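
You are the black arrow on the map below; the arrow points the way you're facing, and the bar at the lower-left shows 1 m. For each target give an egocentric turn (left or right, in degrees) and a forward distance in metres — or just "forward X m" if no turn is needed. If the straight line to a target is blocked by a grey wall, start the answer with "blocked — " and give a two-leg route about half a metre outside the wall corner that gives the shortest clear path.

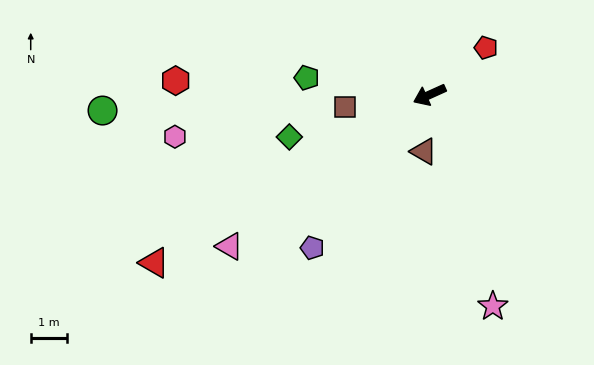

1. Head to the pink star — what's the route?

turn left 82°, forward 6.1 m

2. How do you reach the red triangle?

turn left 7°, forward 8.9 m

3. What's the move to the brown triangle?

turn left 60°, forward 1.6 m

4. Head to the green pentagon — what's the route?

turn right 32°, forward 3.4 m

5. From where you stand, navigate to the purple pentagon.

turn left 28°, forward 5.3 m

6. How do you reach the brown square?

turn right 16°, forward 2.4 m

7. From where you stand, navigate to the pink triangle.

turn left 13°, forward 6.9 m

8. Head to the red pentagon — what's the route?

turn right 164°, forward 2.0 m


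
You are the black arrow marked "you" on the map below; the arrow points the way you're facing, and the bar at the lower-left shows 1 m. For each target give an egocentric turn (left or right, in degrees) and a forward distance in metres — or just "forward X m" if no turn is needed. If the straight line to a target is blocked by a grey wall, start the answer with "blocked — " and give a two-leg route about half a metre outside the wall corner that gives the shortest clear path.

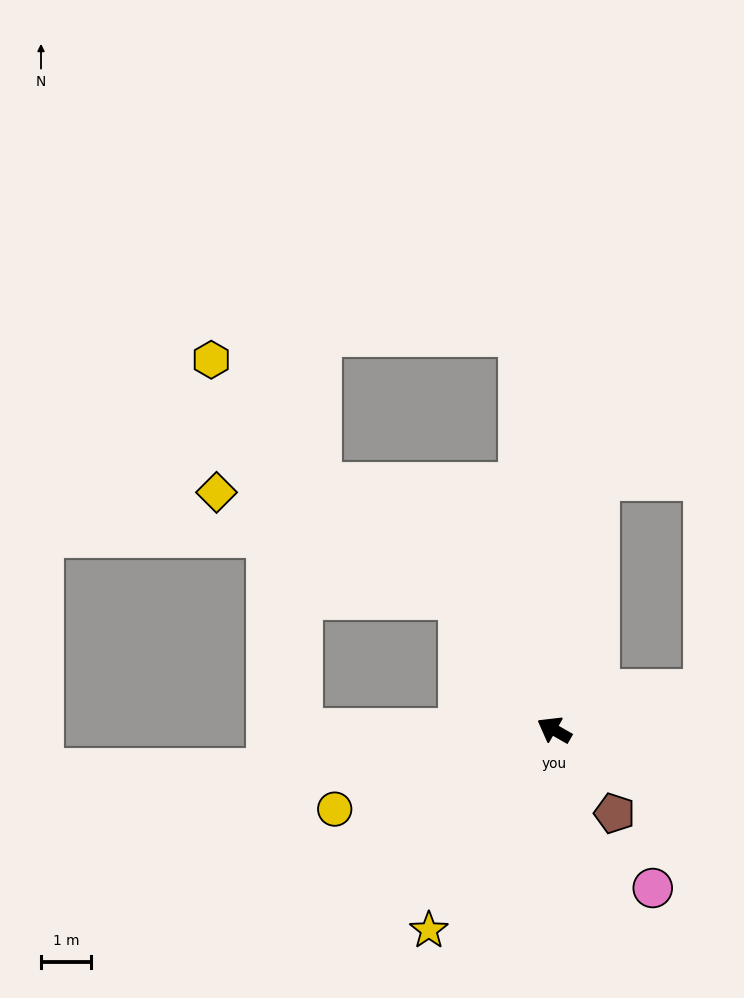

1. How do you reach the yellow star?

turn left 88°, forward 4.7 m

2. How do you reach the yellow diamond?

blocked — turn right 25°, forward 3.2 m, then turn left 31°, forward 5.3 m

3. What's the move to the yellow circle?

turn left 50°, forward 4.7 m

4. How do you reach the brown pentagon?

turn left 156°, forward 2.1 m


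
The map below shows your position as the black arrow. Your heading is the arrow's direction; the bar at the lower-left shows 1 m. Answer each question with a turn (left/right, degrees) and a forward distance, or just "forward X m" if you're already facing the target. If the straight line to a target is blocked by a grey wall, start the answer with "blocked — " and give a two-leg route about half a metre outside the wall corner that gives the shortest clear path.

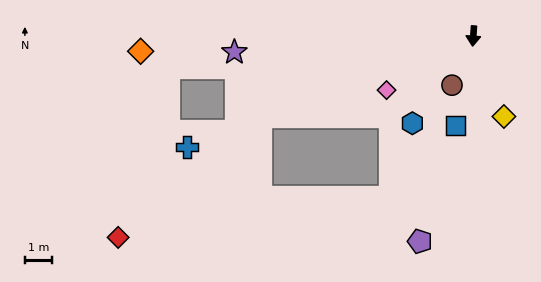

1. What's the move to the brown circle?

turn right 19°, forward 2.0 m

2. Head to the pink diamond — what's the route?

turn right 54°, forward 3.8 m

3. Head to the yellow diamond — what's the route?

turn left 25°, forward 3.2 m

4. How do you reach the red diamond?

blocked — turn right 65°, forward 8.5 m, then turn left 19°, forward 7.0 m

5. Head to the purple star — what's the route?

turn right 82°, forward 9.0 m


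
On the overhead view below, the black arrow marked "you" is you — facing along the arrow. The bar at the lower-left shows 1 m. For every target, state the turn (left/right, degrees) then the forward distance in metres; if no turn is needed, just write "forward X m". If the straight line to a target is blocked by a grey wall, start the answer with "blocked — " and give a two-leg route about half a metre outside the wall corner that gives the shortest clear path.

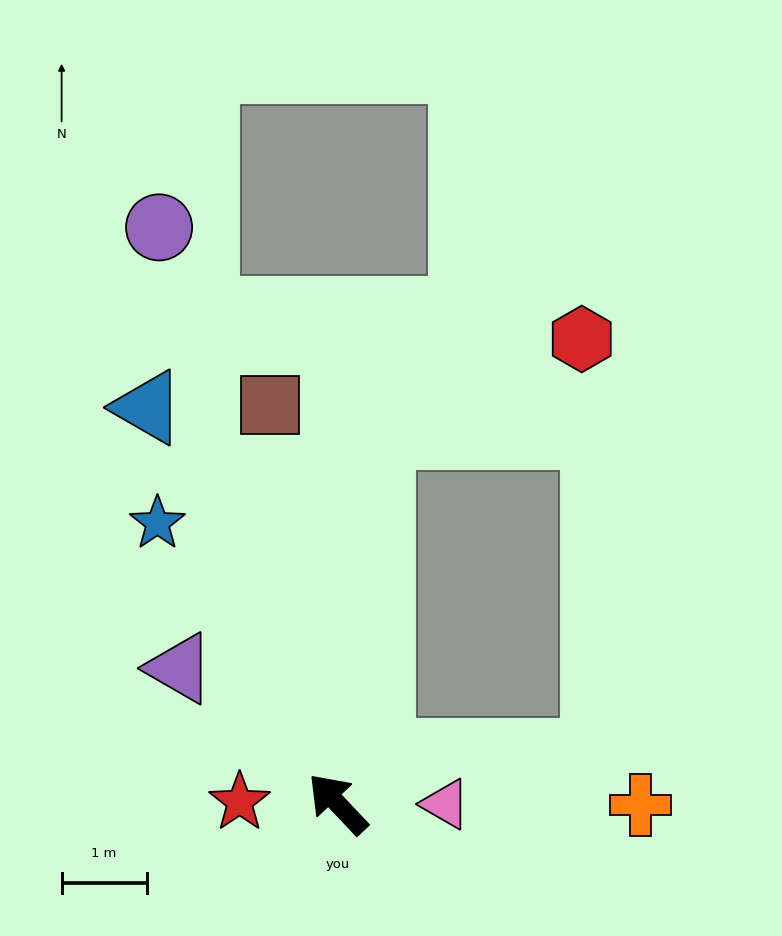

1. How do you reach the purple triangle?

turn left 6°, forward 2.4 m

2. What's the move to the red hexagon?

blocked — turn right 50°, forward 4.4 m, then turn right 59°, forward 2.6 m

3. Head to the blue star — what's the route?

turn right 11°, forward 3.9 m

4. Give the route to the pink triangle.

turn right 134°, forward 1.3 m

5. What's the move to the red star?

turn left 46°, forward 1.2 m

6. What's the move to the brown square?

turn right 34°, forward 4.7 m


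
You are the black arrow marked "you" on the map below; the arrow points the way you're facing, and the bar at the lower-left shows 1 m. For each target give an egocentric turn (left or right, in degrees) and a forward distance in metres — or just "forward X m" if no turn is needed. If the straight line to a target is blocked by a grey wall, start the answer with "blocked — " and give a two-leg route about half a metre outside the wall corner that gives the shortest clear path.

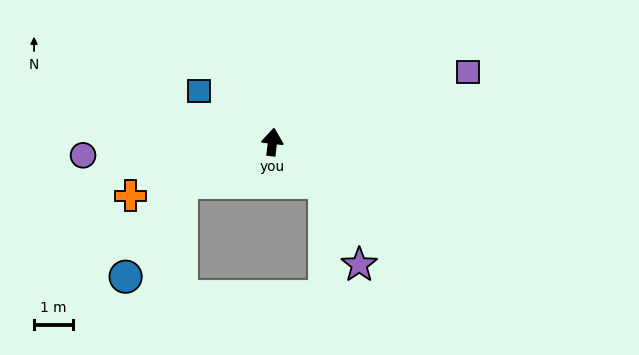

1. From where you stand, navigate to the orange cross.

turn left 117°, forward 4.0 m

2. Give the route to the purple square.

turn right 64°, forward 5.4 m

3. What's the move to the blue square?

turn left 62°, forward 2.3 m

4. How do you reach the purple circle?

turn left 101°, forward 4.9 m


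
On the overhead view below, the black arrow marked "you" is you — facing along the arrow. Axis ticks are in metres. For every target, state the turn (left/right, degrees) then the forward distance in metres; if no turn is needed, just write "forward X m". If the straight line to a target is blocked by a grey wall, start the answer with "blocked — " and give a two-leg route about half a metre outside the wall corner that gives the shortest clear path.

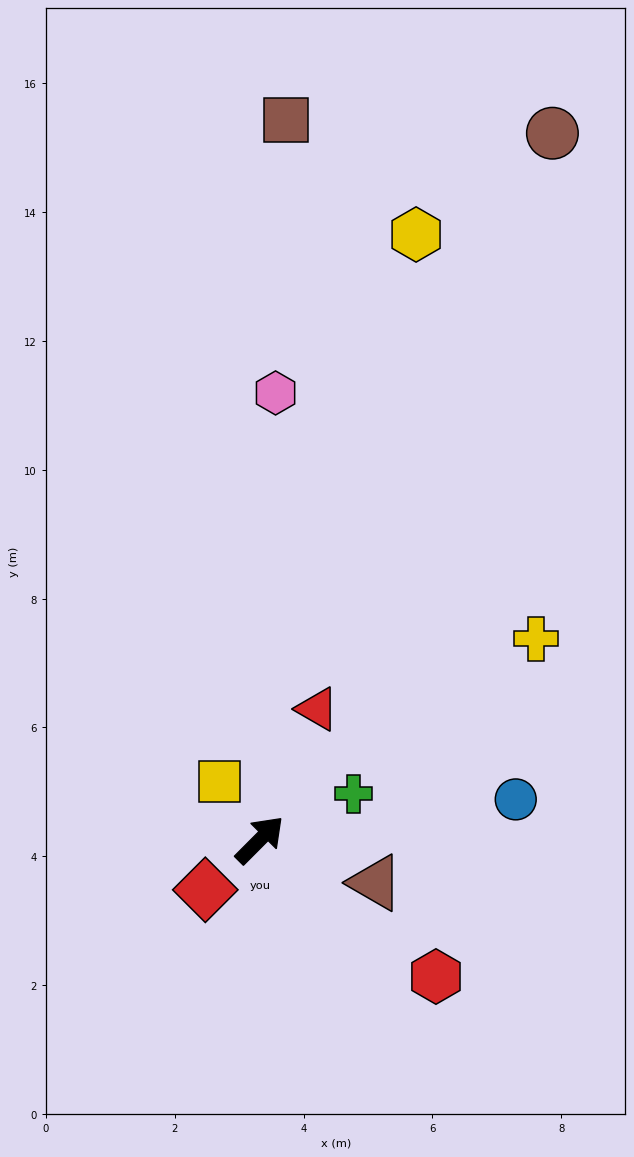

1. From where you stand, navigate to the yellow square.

turn left 80°, forward 1.1 m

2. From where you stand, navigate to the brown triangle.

turn right 66°, forward 1.9 m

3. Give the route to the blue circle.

turn right 36°, forward 4.0 m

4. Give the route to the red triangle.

turn left 21°, forward 2.2 m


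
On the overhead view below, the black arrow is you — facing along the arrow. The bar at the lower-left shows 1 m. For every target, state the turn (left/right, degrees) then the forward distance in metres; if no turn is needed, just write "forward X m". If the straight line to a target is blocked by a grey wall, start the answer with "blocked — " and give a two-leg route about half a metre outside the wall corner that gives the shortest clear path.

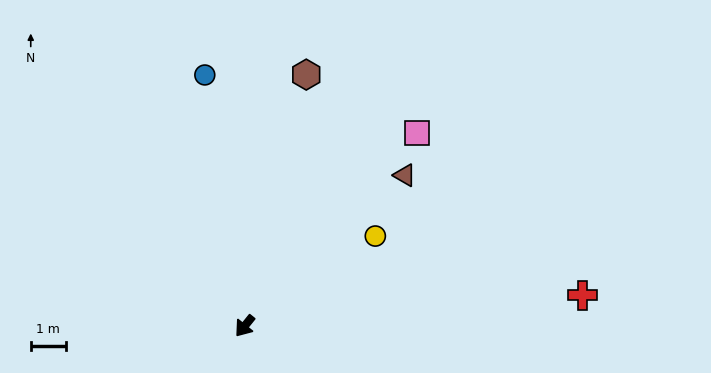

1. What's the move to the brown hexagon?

turn right 155°, forward 7.4 m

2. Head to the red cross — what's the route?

turn left 134°, forward 9.7 m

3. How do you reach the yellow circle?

turn left 163°, forward 4.6 m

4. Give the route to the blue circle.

turn right 132°, forward 7.3 m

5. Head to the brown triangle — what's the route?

turn left 172°, forward 6.3 m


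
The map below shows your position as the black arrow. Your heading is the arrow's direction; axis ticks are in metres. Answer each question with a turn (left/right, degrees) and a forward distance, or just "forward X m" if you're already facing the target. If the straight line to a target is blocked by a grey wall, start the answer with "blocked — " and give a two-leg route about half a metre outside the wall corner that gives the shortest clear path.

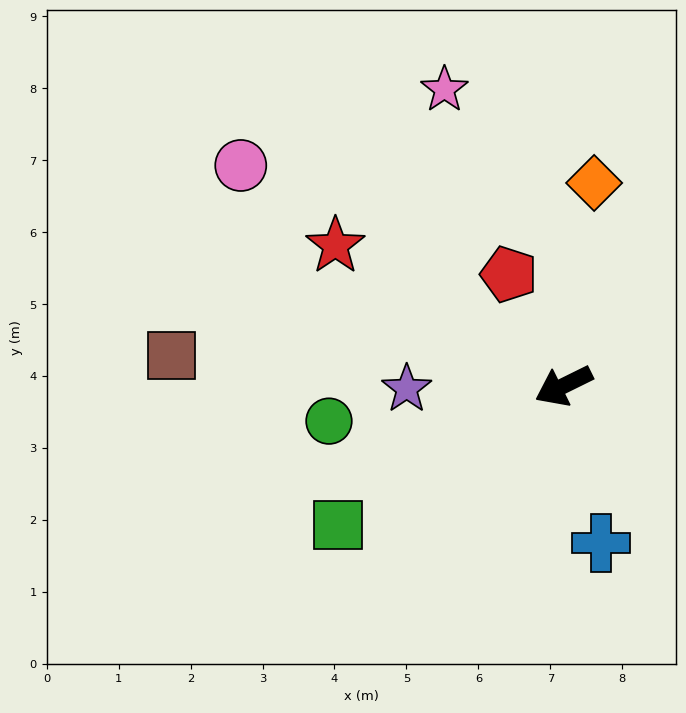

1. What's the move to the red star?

turn right 58°, forward 3.7 m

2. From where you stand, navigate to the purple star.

turn right 25°, forward 2.2 m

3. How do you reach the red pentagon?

turn right 90°, forward 1.7 m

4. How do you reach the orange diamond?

turn right 125°, forward 2.9 m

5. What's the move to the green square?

turn left 5°, forward 3.7 m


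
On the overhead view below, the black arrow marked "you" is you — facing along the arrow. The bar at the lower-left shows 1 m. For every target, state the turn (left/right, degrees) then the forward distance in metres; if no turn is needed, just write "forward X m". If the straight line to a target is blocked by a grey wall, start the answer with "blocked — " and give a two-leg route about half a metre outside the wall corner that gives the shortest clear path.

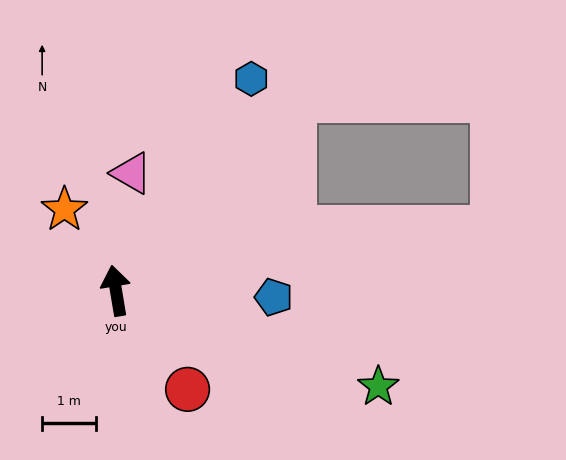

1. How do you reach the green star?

turn right 120°, forward 5.2 m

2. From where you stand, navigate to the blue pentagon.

turn right 102°, forward 2.9 m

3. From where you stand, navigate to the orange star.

turn left 23°, forward 1.8 m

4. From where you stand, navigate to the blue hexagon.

turn right 42°, forward 4.7 m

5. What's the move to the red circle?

turn right 154°, forward 2.3 m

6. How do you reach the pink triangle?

turn right 17°, forward 2.2 m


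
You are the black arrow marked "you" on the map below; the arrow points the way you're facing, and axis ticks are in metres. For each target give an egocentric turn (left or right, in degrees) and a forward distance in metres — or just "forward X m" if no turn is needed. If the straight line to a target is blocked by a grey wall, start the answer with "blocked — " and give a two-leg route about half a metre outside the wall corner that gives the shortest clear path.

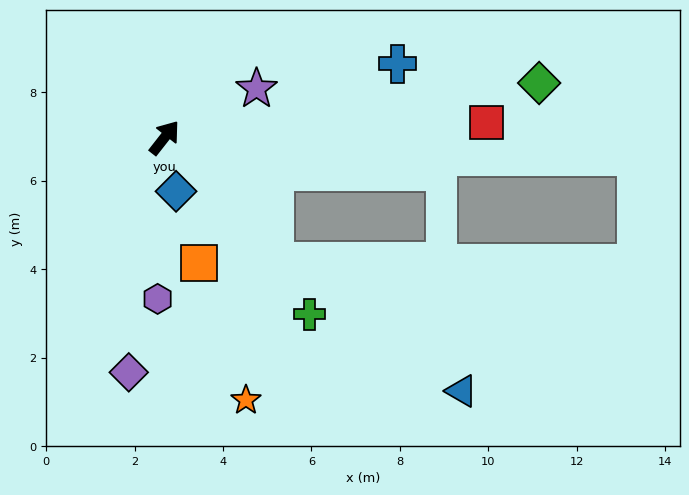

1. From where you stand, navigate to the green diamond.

turn right 44°, forward 8.6 m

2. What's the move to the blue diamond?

turn right 130°, forward 1.2 m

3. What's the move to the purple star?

turn right 24°, forward 2.4 m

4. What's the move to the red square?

turn right 49°, forward 7.3 m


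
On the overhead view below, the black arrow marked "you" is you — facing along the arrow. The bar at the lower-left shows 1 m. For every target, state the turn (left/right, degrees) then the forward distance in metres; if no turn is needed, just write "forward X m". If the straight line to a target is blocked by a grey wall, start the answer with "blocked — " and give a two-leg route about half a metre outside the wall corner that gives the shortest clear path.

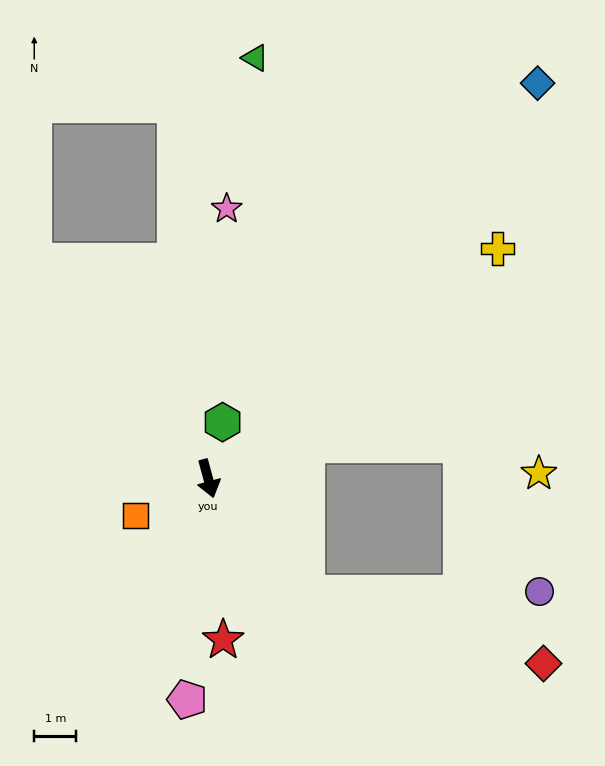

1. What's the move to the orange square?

turn right 78°, forward 1.9 m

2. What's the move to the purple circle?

blocked — turn left 26°, forward 3.6 m, then turn left 49°, forward 5.5 m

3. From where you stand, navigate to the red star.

turn right 10°, forward 3.8 m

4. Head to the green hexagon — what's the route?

turn left 150°, forward 1.4 m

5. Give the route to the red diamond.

blocked — turn left 26°, forward 3.6 m, then turn left 32°, forward 5.8 m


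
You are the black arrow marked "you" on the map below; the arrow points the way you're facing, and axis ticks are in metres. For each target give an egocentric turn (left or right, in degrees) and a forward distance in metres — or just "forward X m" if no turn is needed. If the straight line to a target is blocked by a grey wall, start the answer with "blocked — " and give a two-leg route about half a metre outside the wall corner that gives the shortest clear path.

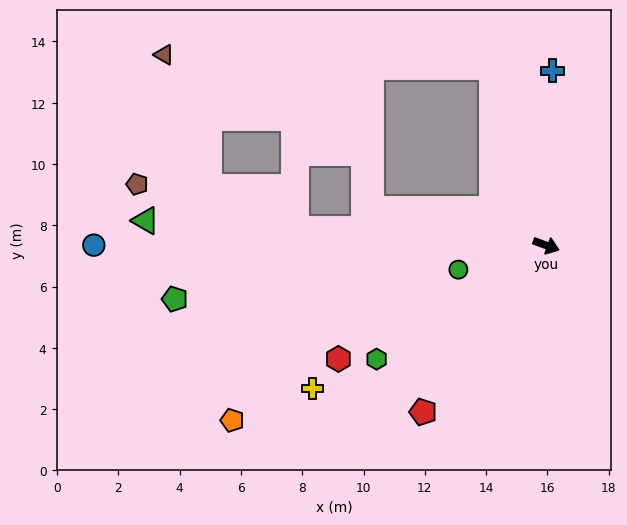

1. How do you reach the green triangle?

turn right 164°, forward 13.1 m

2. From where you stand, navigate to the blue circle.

turn right 160°, forward 14.8 m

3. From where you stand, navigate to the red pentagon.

turn right 106°, forward 6.8 m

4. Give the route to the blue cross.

turn left 108°, forward 5.7 m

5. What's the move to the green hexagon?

turn right 126°, forward 6.7 m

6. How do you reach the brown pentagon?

blocked — turn right 164°, forward 8.2 m, then turn right 12°, forward 5.4 m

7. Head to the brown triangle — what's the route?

blocked — turn left 127°, forward 6.1 m, then turn left 71°, forward 10.7 m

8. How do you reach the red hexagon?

turn right 131°, forward 7.7 m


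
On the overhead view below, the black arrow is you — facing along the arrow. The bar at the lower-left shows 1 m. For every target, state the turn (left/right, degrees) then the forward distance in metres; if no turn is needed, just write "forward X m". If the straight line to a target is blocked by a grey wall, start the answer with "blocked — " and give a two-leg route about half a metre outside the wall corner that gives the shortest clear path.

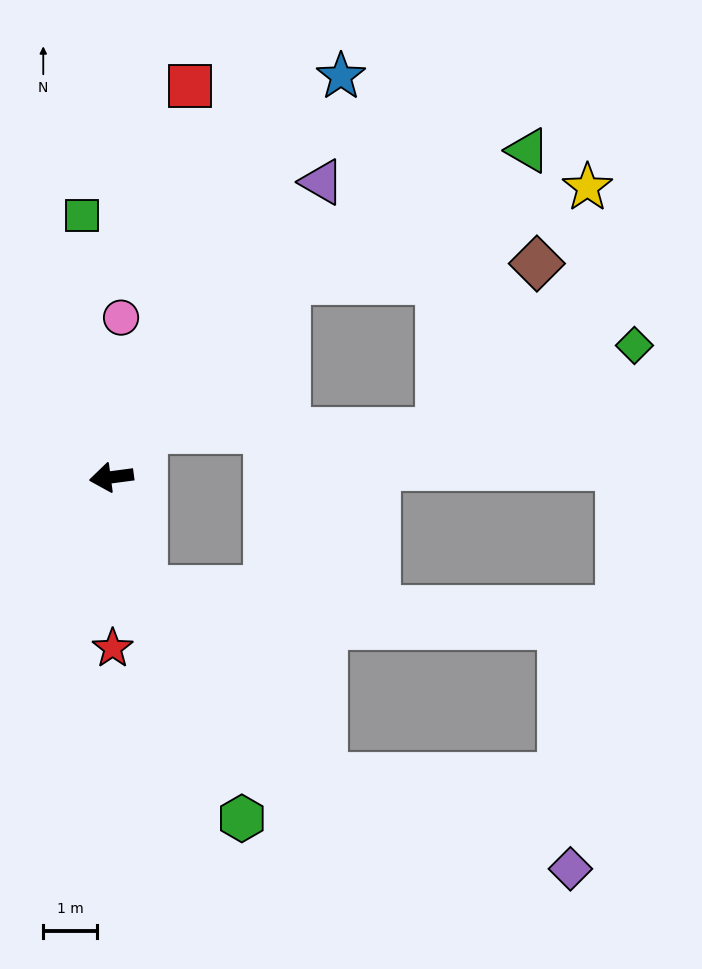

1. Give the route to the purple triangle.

turn right 133°, forward 6.8 m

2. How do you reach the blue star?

turn right 127°, forward 8.6 m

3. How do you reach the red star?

turn left 83°, forward 3.2 m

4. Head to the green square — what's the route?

turn right 91°, forward 4.9 m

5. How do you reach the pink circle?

turn right 101°, forward 3.0 m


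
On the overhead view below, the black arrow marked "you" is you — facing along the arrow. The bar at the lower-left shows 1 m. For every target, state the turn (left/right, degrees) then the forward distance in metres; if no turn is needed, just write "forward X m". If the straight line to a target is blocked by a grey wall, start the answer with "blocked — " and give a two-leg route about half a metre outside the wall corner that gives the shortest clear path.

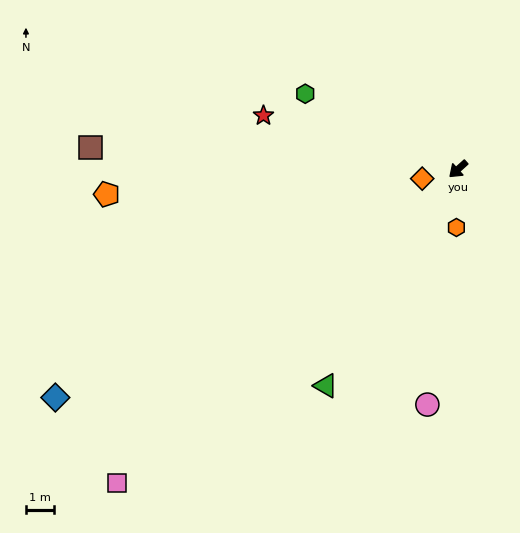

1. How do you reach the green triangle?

turn left 17°, forward 9.0 m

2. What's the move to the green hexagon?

turn right 68°, forward 6.1 m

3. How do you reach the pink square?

forward 16.5 m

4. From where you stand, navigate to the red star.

turn right 57°, forward 7.2 m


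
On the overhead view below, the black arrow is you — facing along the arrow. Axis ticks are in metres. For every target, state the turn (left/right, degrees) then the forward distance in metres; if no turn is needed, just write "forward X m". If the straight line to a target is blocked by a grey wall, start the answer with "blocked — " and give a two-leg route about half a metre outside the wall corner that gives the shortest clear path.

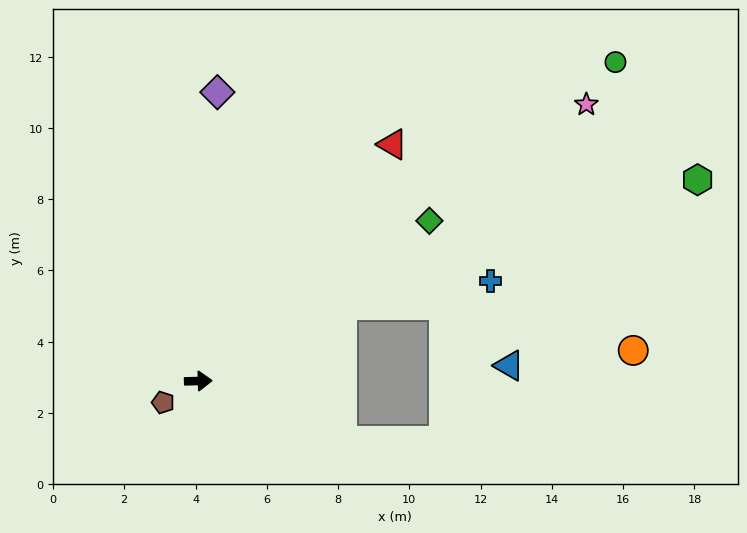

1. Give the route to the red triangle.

turn left 49°, forward 8.6 m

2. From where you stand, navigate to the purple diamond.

turn left 85°, forward 8.1 m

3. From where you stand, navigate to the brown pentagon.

turn right 150°, forward 1.2 m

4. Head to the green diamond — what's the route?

turn left 33°, forward 7.9 m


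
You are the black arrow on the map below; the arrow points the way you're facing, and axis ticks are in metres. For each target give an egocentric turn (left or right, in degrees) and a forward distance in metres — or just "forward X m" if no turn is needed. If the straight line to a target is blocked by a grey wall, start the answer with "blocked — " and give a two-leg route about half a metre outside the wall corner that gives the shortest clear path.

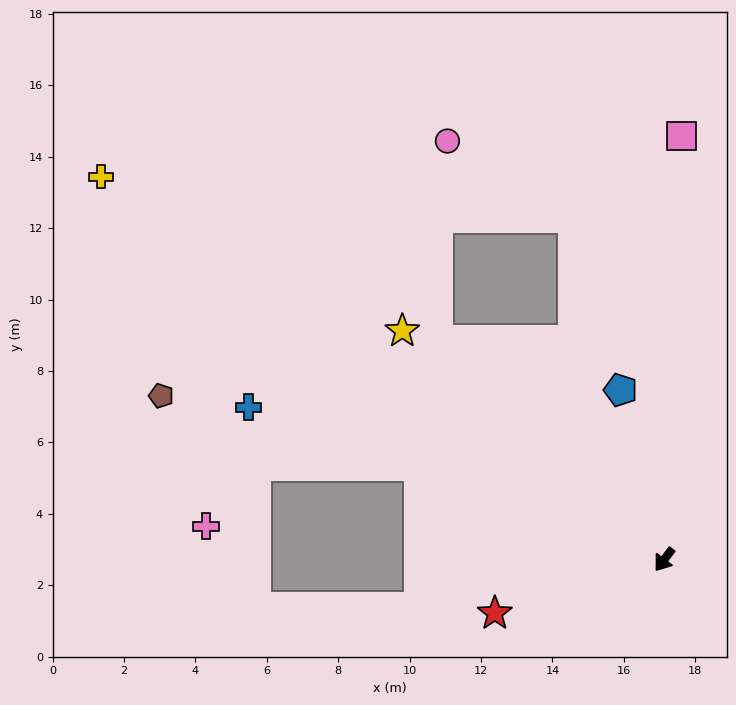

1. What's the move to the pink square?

turn right 146°, forward 11.9 m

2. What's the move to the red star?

turn right 36°, forward 5.0 m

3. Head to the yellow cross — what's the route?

turn right 87°, forward 19.1 m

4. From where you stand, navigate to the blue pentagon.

turn right 129°, forward 4.9 m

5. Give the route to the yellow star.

turn right 94°, forward 9.7 m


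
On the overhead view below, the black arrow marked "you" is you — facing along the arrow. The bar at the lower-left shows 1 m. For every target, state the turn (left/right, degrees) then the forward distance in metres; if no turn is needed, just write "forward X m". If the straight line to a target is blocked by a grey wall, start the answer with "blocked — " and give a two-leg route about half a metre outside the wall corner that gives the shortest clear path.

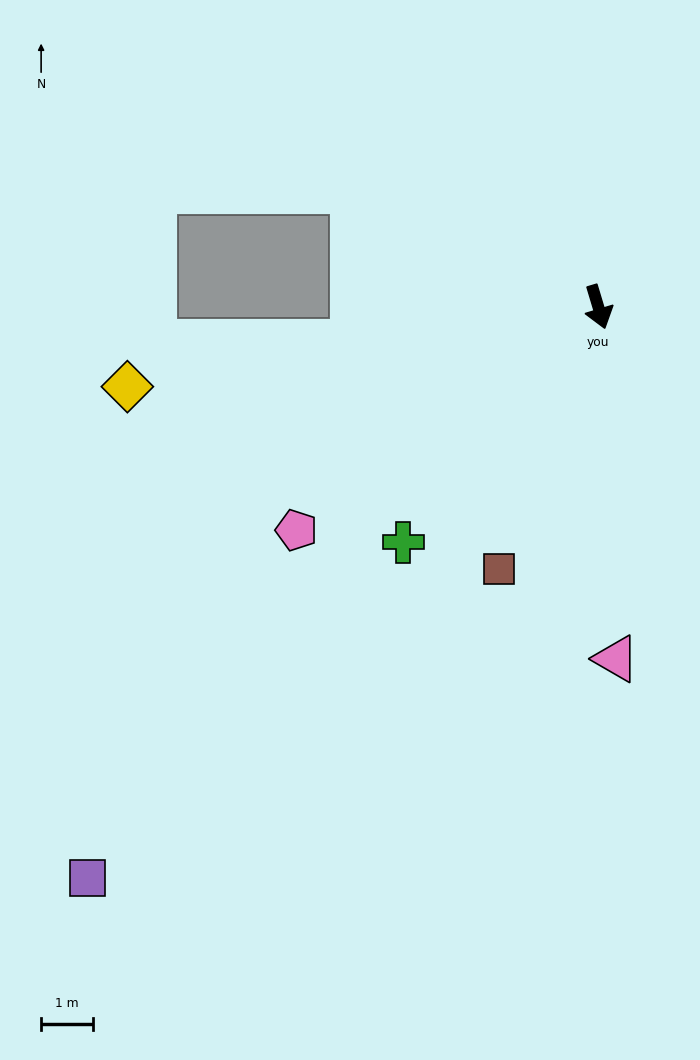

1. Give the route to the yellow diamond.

turn right 97°, forward 9.2 m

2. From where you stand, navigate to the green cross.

turn right 56°, forward 5.9 m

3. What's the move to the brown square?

turn right 37°, forward 5.4 m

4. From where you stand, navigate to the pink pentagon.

turn right 70°, forward 7.2 m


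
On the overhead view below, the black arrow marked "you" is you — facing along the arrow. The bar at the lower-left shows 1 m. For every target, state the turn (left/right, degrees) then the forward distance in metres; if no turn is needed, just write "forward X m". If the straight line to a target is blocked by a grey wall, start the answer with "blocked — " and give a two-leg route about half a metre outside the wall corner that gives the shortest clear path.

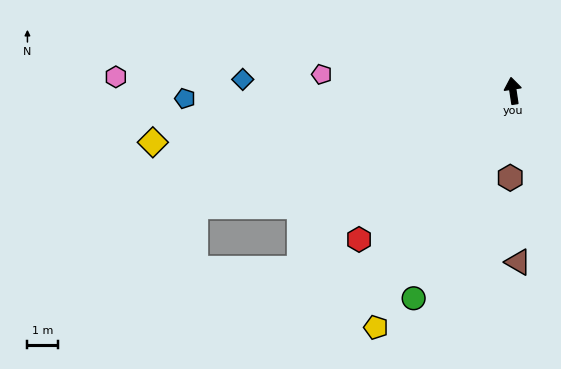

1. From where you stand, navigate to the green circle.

turn left 146°, forward 7.5 m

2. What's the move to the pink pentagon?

turn left 77°, forward 6.2 m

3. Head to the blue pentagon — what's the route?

turn left 83°, forward 10.6 m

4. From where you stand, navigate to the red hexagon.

turn left 125°, forward 6.9 m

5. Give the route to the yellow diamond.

turn left 90°, forward 11.8 m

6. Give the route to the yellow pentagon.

turn left 141°, forward 8.9 m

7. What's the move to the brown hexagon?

turn left 170°, forward 2.8 m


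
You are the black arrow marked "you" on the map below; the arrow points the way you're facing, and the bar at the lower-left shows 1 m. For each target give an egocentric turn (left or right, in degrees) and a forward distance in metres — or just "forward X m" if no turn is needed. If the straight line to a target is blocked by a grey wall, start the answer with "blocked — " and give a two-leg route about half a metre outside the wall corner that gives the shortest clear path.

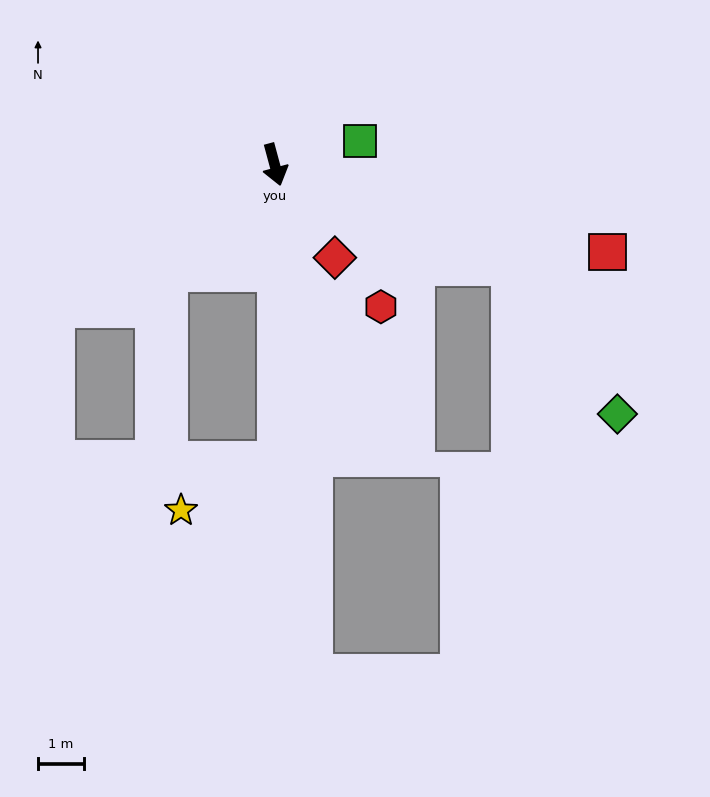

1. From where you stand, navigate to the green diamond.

blocked — turn left 52°, forward 5.6 m, then turn right 31°, forward 4.0 m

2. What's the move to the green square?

turn left 90°, forward 1.9 m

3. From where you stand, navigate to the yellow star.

blocked — turn right 15°, forward 6.5 m, then turn right 63°, forward 2.3 m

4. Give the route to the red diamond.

turn left 18°, forward 2.4 m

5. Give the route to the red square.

turn left 60°, forward 7.5 m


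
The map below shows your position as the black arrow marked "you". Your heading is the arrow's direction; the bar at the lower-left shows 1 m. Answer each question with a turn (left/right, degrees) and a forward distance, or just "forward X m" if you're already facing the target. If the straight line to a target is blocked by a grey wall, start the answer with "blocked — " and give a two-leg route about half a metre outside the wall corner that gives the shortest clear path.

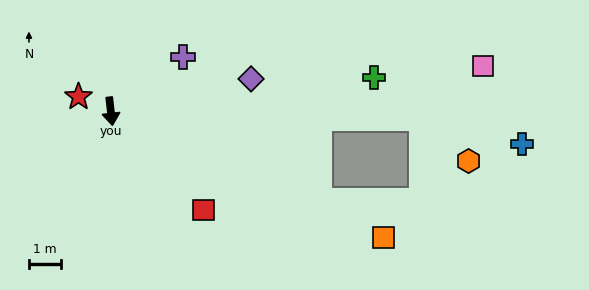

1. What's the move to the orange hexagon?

blocked — turn left 82°, forward 9.8 m, then turn right 42°, forward 2.0 m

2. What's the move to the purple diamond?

turn left 96°, forward 4.5 m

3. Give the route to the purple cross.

turn left 120°, forward 2.8 m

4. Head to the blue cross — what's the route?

blocked — turn left 82°, forward 9.8 m, then turn right 14°, forward 3.2 m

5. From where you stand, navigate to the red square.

turn left 37°, forward 4.2 m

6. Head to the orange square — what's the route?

turn left 59°, forward 9.4 m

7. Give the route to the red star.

turn right 121°, forward 1.1 m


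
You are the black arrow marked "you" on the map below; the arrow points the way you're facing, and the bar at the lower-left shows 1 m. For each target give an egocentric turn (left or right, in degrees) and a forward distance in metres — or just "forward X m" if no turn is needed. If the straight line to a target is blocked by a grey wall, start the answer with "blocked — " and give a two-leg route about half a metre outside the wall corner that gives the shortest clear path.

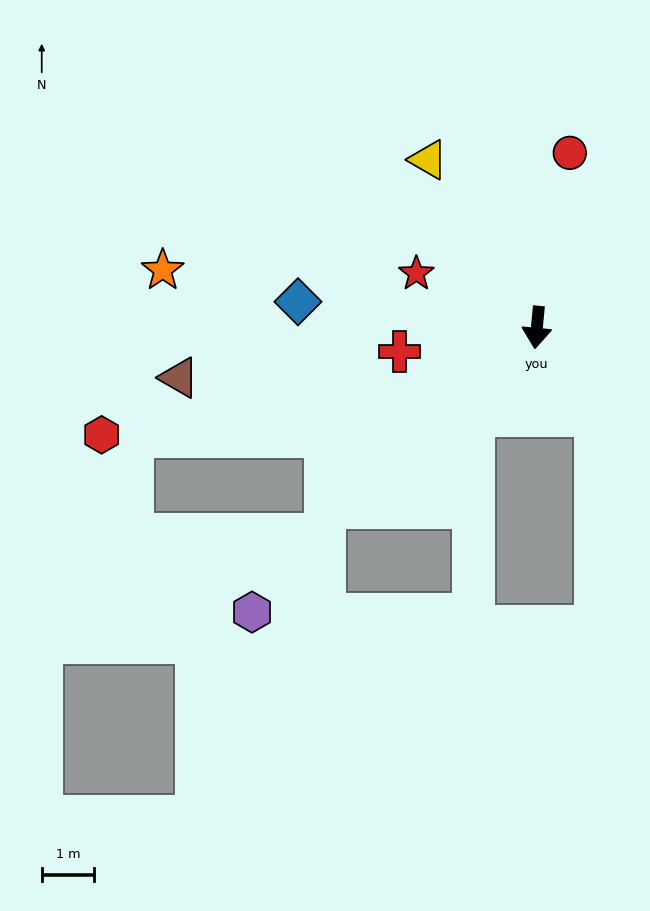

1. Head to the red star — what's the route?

turn right 109°, forward 2.5 m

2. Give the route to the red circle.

turn left 175°, forward 3.4 m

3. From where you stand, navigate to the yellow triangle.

turn right 142°, forward 3.8 m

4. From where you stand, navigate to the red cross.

turn right 75°, forward 2.7 m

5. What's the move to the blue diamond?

turn right 91°, forward 4.6 m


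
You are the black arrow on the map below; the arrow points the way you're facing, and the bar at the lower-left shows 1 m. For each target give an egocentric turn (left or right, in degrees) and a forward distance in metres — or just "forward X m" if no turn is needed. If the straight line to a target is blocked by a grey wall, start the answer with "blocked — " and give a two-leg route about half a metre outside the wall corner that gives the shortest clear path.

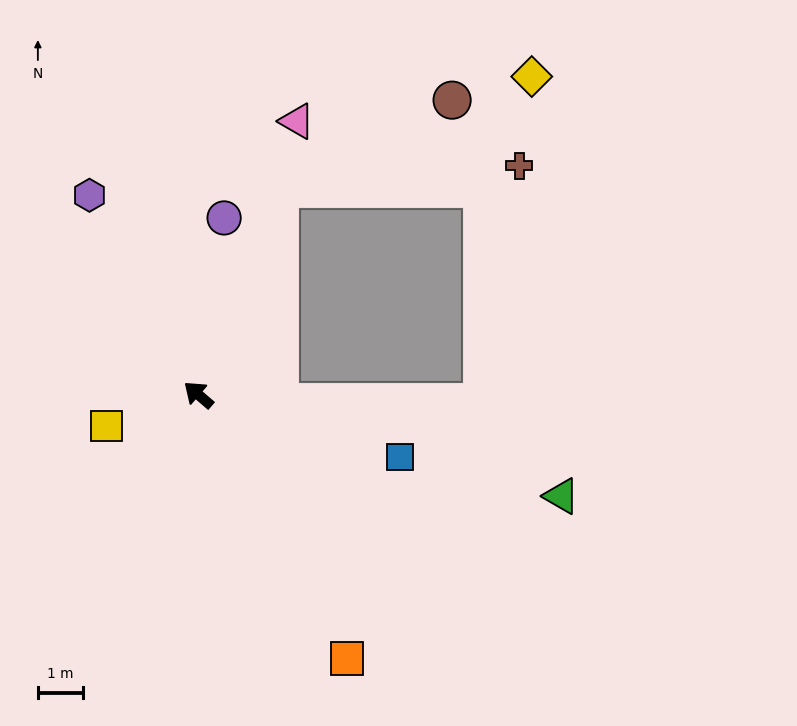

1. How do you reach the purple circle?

turn right 58°, forward 4.0 m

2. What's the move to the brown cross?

blocked — turn right 71°, forward 4.9 m, then turn right 63°, forward 5.4 m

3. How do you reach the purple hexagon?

turn right 21°, forward 5.1 m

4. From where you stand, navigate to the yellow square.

turn left 60°, forward 2.2 m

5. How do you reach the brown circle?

blocked — turn right 71°, forward 4.9 m, then turn right 41°, forward 4.3 m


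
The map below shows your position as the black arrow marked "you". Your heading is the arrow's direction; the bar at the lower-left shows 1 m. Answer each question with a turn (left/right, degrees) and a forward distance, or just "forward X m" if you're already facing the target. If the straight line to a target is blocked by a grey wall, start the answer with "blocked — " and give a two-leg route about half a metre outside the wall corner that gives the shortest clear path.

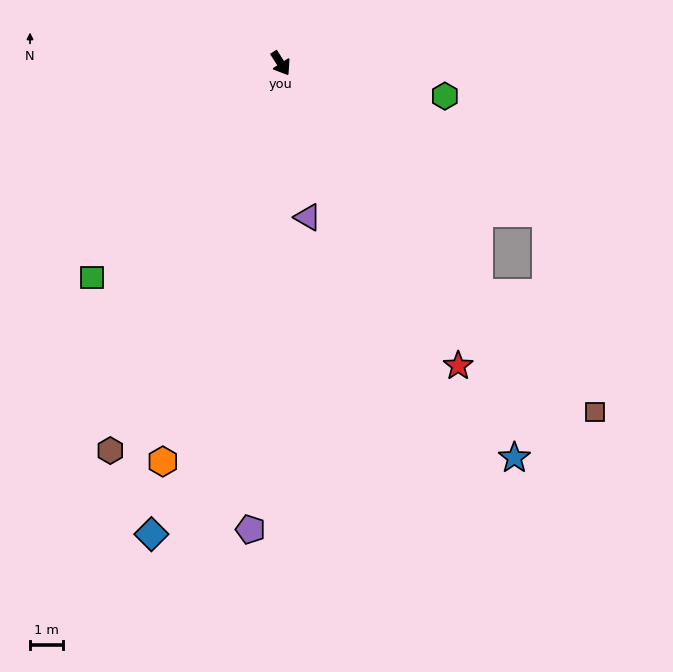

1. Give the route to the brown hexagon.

turn right 56°, forward 12.9 m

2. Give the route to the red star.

turn right 2°, forward 10.7 m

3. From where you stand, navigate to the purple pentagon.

turn right 36°, forward 14.2 m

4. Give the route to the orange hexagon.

turn right 49°, forward 12.6 m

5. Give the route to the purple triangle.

turn right 23°, forward 4.8 m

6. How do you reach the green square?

turn right 74°, forward 8.7 m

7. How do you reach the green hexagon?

turn left 46°, forward 5.1 m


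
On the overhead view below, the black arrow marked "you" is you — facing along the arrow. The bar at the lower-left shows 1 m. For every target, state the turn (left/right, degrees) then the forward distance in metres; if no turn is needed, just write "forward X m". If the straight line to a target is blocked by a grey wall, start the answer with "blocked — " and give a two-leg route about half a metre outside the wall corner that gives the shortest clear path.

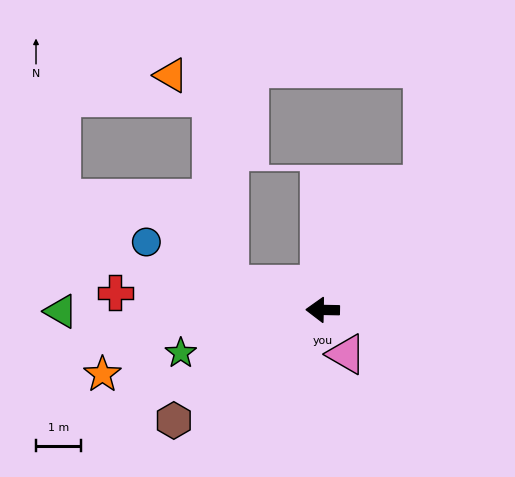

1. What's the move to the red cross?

turn right 4°, forward 4.6 m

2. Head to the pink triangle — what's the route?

turn left 119°, forward 1.1 m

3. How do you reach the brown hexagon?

turn left 38°, forward 4.1 m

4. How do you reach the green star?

turn left 18°, forward 3.3 m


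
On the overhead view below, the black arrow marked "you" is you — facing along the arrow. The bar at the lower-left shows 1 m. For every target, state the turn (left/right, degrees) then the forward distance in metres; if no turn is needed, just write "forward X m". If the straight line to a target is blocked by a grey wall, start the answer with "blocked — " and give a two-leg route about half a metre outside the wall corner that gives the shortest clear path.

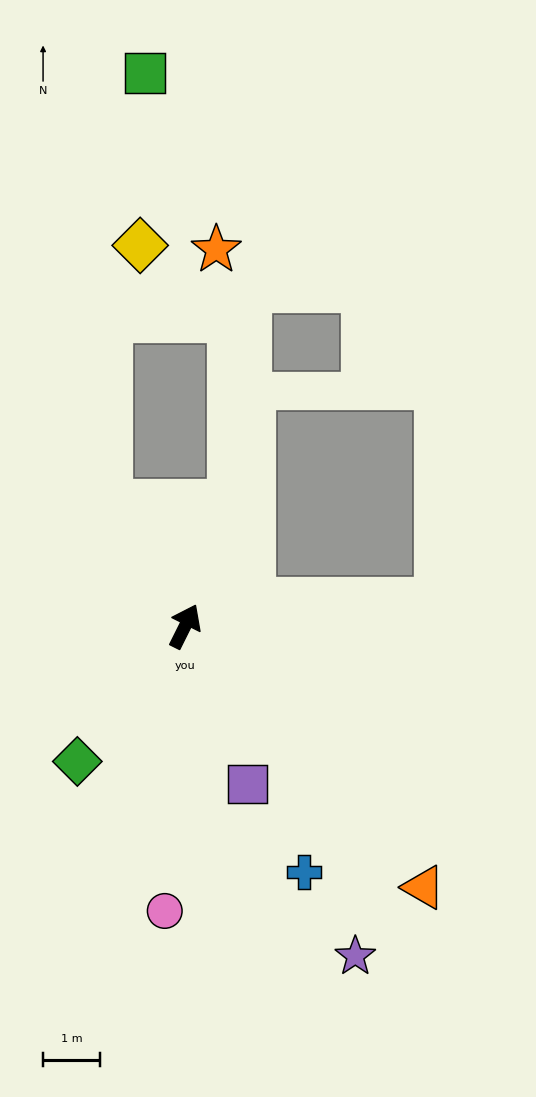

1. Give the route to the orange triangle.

turn right 111°, forward 6.2 m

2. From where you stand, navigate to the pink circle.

turn right 158°, forward 5.0 m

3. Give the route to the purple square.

turn right 132°, forward 3.0 m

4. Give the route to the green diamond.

turn left 168°, forward 3.0 m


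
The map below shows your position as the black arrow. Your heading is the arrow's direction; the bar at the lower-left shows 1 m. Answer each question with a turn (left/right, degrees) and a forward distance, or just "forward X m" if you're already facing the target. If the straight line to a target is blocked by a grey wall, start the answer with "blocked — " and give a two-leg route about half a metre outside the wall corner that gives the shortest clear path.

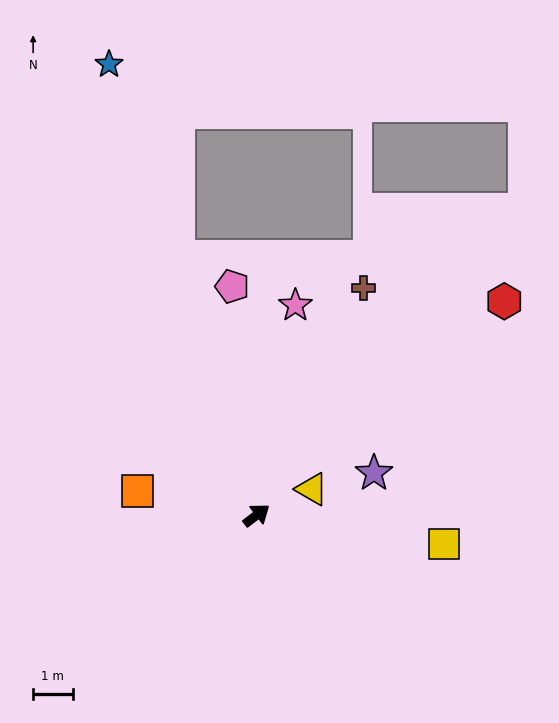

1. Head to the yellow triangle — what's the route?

turn right 12°, forward 1.6 m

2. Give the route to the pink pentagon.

turn left 59°, forward 5.8 m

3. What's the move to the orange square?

turn left 131°, forward 3.1 m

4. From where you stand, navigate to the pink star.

turn left 42°, forward 5.4 m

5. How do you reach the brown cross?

turn left 28°, forward 6.4 m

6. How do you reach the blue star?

turn left 71°, forward 12.0 m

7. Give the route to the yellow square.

turn right 46°, forward 4.8 m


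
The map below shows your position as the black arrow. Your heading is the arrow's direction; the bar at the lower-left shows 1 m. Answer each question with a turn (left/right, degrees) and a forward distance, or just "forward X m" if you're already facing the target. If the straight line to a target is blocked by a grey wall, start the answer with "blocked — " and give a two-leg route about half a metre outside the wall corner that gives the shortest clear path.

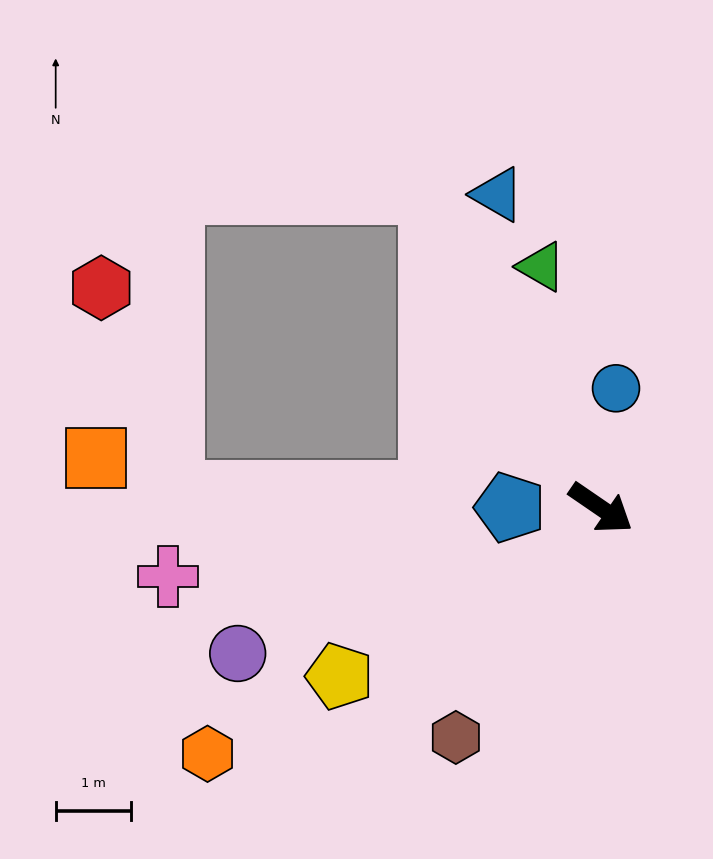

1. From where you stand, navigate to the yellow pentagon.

turn right 113°, forward 4.1 m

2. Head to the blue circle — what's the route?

turn left 117°, forward 1.6 m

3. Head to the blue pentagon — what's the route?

turn right 146°, forward 1.2 m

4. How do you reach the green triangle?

turn left 138°, forward 3.3 m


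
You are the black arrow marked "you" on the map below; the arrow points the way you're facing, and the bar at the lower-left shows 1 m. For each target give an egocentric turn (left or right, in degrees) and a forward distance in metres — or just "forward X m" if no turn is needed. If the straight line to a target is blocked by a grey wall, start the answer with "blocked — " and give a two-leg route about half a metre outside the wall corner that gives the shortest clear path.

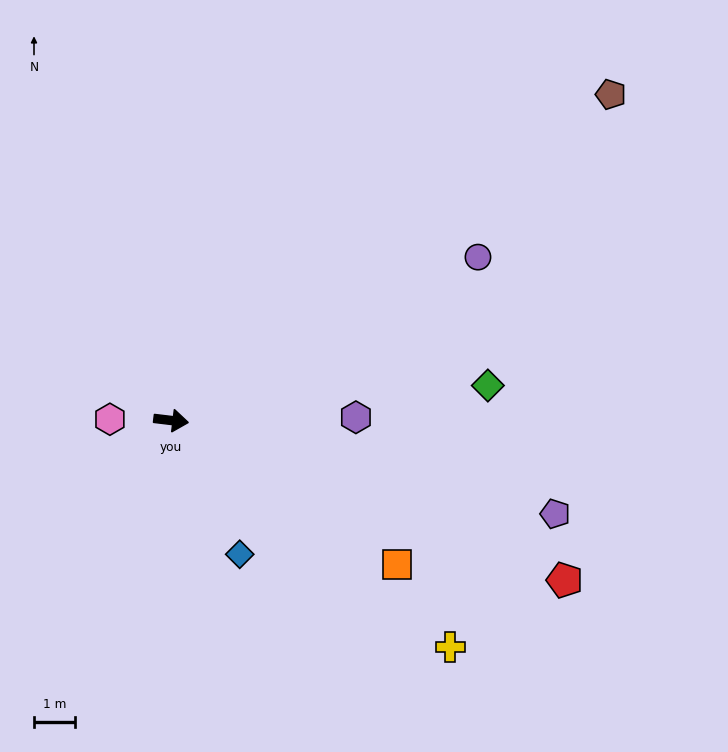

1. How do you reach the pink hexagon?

turn right 174°, forward 1.5 m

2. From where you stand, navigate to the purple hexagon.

turn left 8°, forward 4.6 m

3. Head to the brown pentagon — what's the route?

turn left 43°, forward 13.5 m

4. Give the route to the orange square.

turn right 26°, forward 6.6 m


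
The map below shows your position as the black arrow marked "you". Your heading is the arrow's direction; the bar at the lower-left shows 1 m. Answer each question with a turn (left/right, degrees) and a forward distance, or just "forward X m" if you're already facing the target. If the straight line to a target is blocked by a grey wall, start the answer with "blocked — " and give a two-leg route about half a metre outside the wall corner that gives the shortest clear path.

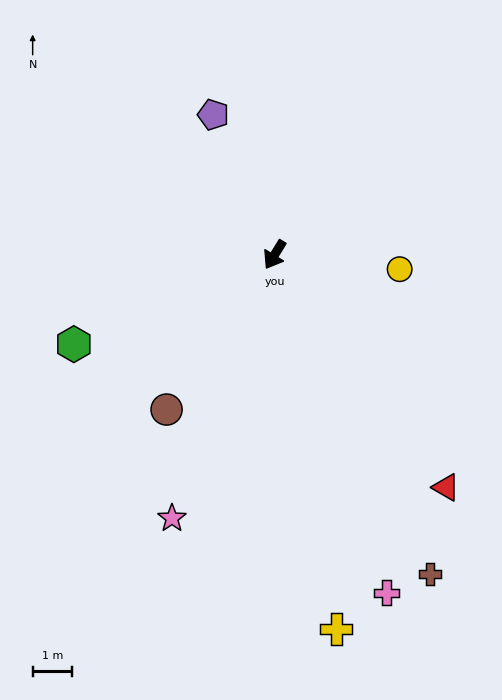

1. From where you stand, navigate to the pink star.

turn left 10°, forward 7.1 m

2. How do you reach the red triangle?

turn left 68°, forward 7.3 m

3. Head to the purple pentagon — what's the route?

turn right 125°, forward 3.9 m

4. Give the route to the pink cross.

turn left 50°, forward 9.0 m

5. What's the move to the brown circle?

turn right 3°, forward 4.8 m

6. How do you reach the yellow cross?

turn left 41°, forward 9.6 m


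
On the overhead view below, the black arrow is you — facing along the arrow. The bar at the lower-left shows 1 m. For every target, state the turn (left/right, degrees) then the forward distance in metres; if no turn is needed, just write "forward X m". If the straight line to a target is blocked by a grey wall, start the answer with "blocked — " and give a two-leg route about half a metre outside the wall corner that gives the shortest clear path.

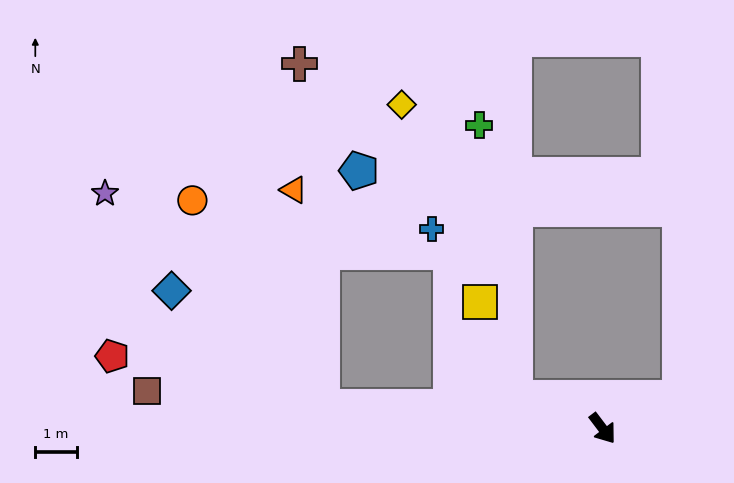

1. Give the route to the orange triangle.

blocked — turn right 132°, forward 6.8 m, then turn right 78°, forward 5.3 m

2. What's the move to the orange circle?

blocked — turn right 132°, forward 6.8 m, then turn right 53°, forward 5.9 m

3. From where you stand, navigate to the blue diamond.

blocked — turn right 132°, forward 6.8 m, then turn right 33°, forward 4.6 m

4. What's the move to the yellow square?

blocked — turn right 147°, forward 2.2 m, then turn right 50°, forward 2.5 m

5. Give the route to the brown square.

turn right 132°, forward 11.1 m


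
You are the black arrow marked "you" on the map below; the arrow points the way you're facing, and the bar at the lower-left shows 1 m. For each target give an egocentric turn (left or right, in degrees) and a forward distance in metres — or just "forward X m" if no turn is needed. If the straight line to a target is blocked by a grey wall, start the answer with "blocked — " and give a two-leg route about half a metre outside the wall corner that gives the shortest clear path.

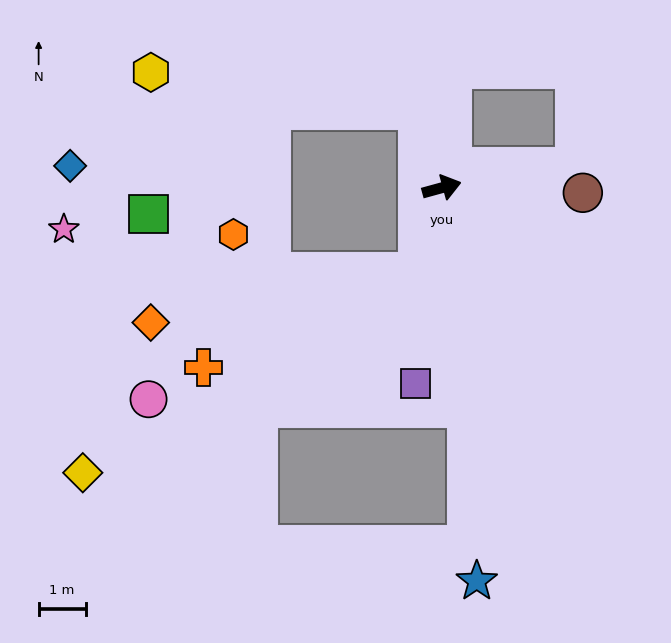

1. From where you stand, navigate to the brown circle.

turn right 17°, forward 3.0 m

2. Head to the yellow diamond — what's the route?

blocked — turn right 121°, forward 1.9 m, then turn right 43°, forward 8.3 m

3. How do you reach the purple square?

turn right 113°, forward 4.2 m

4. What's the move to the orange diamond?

blocked — turn right 121°, forward 1.9 m, then turn right 64°, forward 5.8 m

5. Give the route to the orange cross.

blocked — turn right 121°, forward 1.9 m, then turn right 50°, forward 5.0 m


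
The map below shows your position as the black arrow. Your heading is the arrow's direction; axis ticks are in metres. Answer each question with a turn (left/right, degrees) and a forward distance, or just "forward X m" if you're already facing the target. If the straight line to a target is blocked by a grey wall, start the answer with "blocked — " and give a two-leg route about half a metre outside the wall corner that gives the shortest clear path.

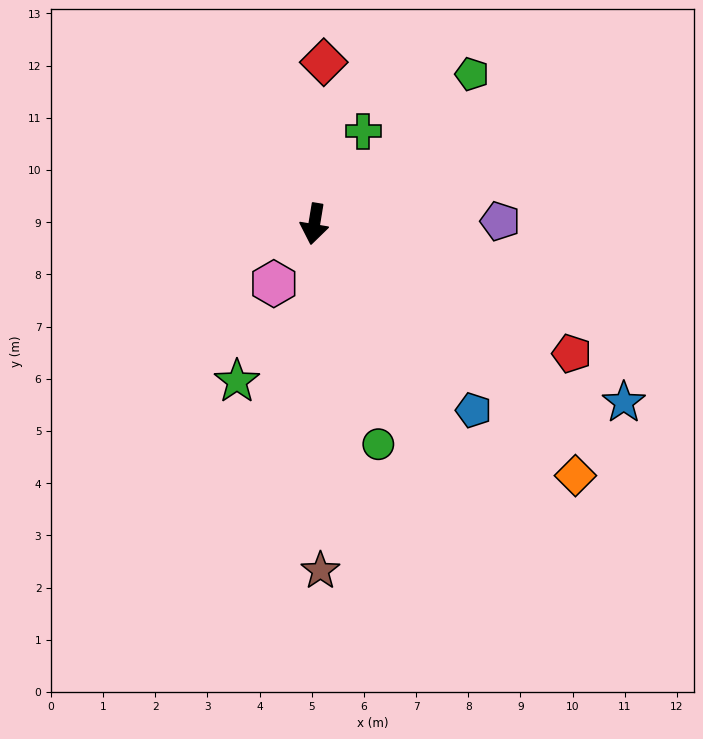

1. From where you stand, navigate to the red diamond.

turn right 174°, forward 3.1 m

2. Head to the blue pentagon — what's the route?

turn left 50°, forward 4.7 m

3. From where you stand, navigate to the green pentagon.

turn left 143°, forward 4.2 m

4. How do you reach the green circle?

turn left 26°, forward 4.4 m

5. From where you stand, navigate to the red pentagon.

turn left 73°, forward 5.5 m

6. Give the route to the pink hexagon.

turn right 25°, forward 1.4 m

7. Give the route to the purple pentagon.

turn left 100°, forward 3.6 m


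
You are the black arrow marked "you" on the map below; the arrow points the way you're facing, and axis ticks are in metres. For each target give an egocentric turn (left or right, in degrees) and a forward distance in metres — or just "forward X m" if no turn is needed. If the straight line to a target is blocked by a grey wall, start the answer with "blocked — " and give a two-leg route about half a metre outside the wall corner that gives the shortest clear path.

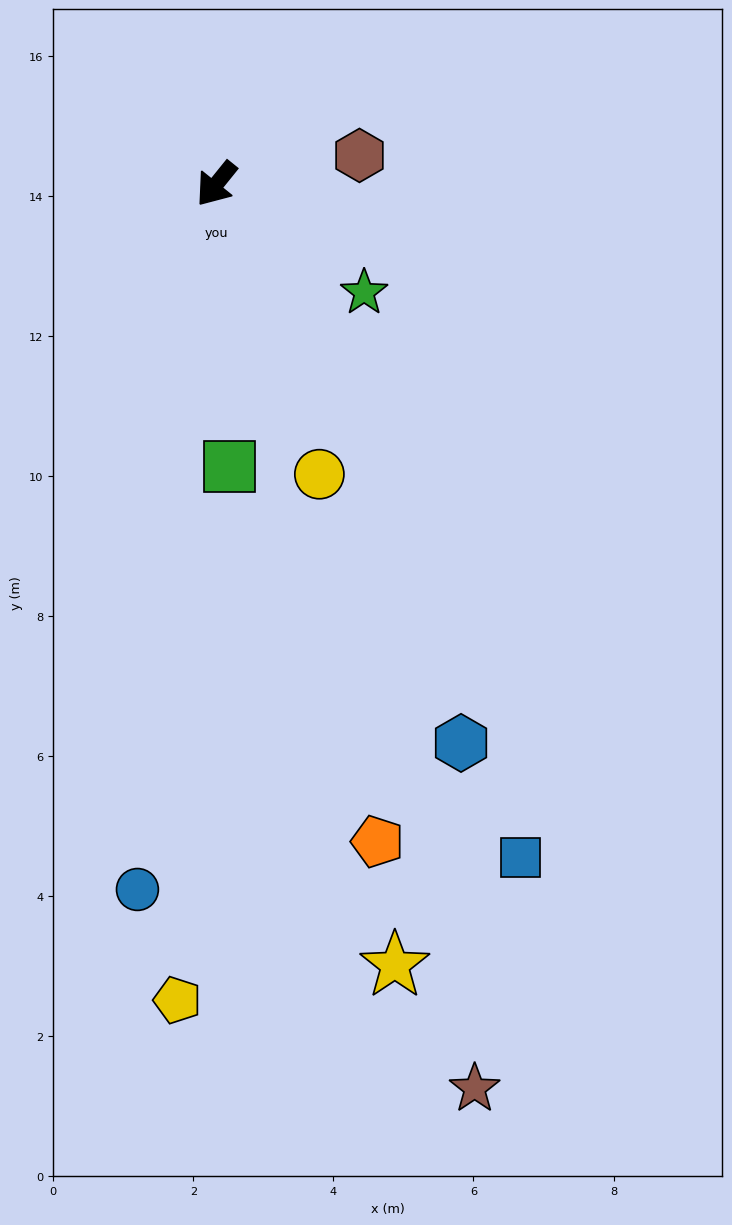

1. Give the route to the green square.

turn left 42°, forward 4.0 m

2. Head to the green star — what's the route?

turn left 93°, forward 2.6 m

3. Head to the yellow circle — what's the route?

turn left 58°, forward 4.4 m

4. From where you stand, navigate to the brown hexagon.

turn left 140°, forward 2.1 m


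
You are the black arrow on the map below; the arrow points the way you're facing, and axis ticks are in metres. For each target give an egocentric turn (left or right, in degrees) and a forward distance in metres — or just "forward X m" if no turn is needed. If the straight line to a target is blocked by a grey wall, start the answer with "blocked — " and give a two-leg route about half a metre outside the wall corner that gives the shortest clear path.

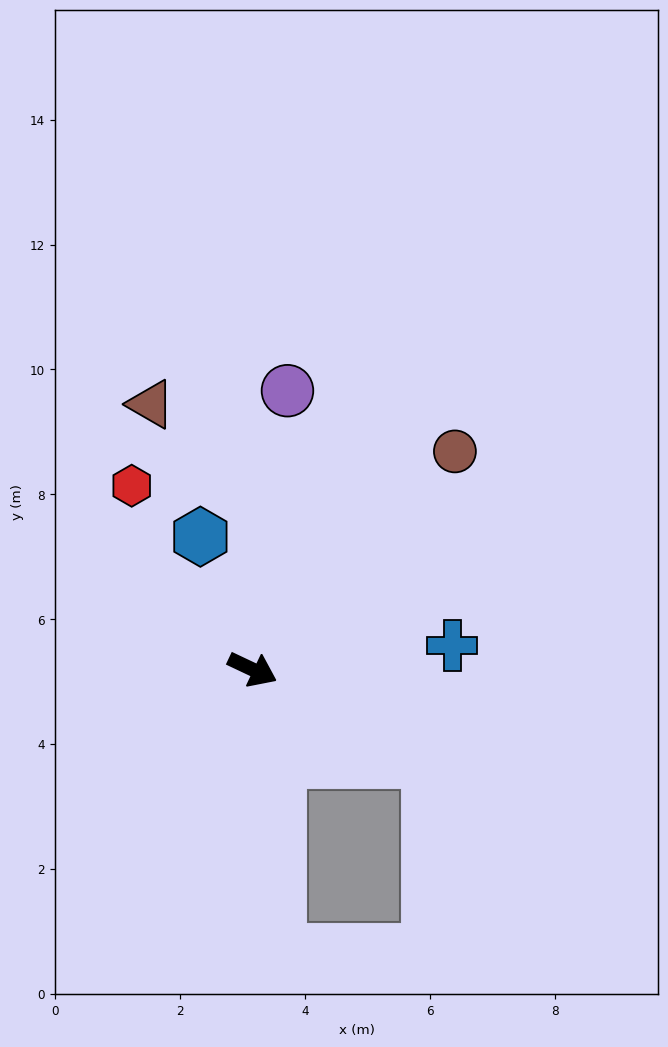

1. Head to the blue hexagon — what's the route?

turn left 137°, forward 2.3 m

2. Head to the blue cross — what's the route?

turn left 32°, forward 3.2 m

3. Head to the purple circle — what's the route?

turn left 108°, forward 4.5 m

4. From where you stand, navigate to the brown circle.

turn left 72°, forward 4.8 m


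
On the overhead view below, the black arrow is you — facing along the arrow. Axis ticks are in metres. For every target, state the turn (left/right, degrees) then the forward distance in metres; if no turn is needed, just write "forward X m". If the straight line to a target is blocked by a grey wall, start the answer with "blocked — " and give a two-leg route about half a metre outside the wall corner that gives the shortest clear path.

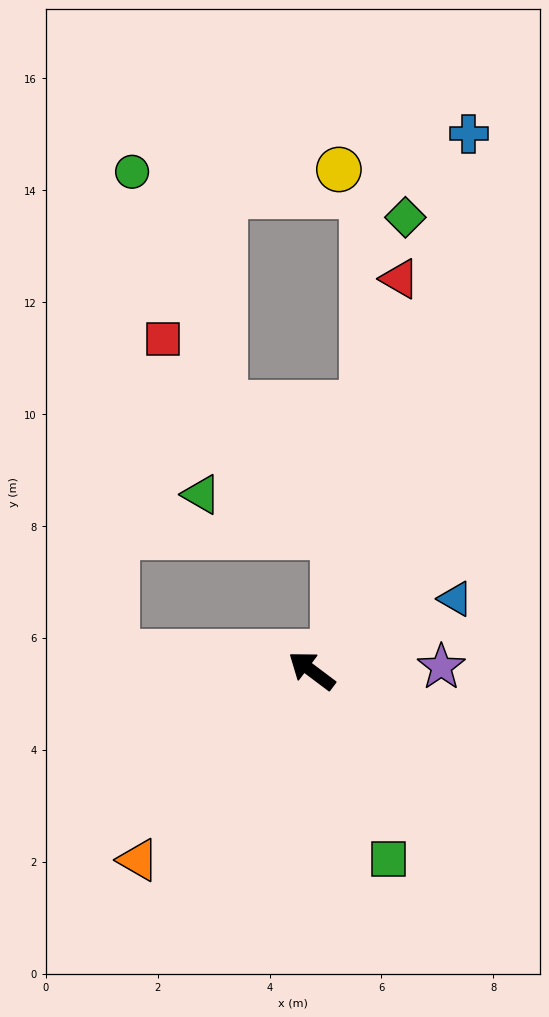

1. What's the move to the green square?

turn left 149°, forward 3.6 m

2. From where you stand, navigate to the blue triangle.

turn right 117°, forward 2.9 m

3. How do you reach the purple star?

turn right 141°, forward 2.3 m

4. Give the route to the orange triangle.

turn left 84°, forward 4.6 m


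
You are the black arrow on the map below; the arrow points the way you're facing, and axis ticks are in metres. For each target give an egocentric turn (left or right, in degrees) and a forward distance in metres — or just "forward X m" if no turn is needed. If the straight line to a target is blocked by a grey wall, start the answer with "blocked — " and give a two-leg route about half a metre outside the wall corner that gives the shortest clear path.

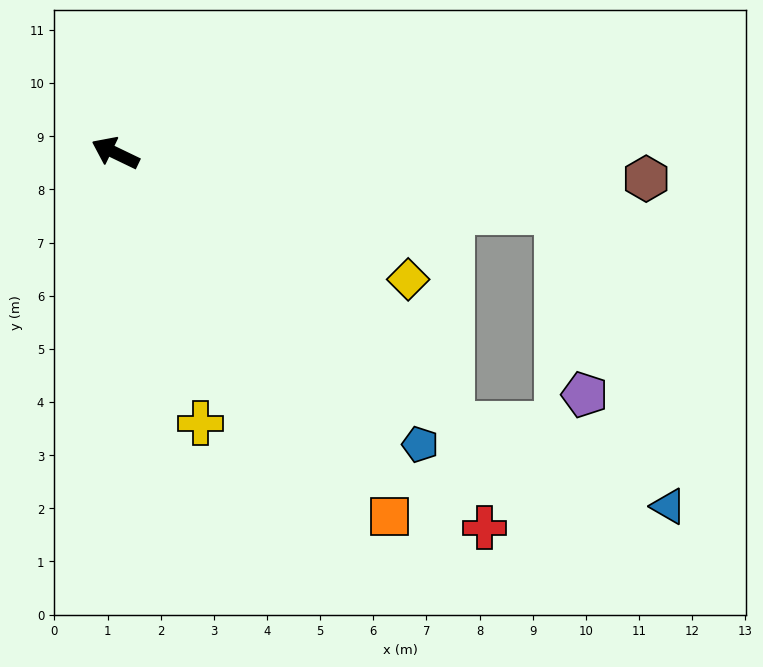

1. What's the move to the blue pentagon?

turn left 162°, forward 7.9 m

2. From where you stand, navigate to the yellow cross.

turn left 133°, forward 5.3 m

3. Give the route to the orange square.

turn left 153°, forward 8.6 m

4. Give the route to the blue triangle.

blocked — turn left 167°, forward 8.1 m, then turn left 18°, forward 4.4 m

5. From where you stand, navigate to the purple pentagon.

blocked — turn right 162°, forward 8.4 m, then turn right 74°, forward 3.5 m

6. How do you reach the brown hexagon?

turn right 157°, forward 10.0 m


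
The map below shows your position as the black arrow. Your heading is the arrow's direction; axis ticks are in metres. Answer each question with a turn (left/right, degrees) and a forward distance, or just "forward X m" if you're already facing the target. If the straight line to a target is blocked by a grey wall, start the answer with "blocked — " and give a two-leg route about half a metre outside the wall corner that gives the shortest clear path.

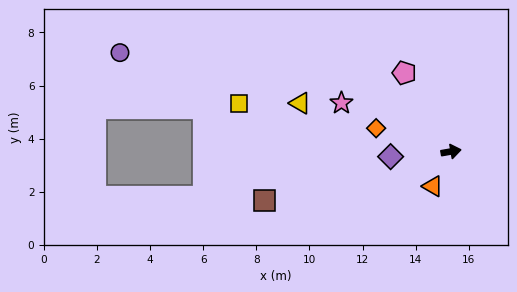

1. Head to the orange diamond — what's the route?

turn left 153°, forward 3.0 m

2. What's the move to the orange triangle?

turn right 128°, forward 1.5 m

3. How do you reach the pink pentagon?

turn left 111°, forward 3.4 m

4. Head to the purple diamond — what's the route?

turn left 175°, forward 2.3 m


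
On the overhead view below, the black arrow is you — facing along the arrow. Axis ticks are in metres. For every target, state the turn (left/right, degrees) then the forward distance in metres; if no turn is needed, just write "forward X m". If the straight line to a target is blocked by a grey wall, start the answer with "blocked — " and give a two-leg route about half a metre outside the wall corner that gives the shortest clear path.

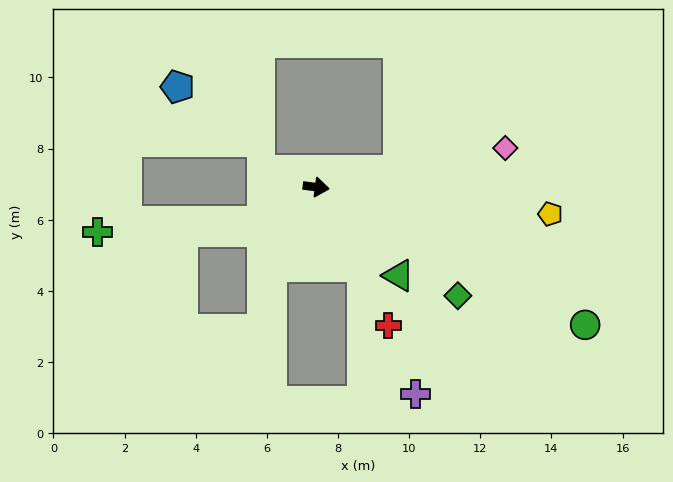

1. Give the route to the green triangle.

turn right 40°, forward 3.4 m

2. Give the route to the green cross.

blocked — turn right 140°, forward 1.8 m, then turn right 29°, forward 4.6 m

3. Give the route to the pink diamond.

turn left 19°, forward 5.4 m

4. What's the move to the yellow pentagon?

forward 6.6 m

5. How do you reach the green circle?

turn right 20°, forward 8.5 m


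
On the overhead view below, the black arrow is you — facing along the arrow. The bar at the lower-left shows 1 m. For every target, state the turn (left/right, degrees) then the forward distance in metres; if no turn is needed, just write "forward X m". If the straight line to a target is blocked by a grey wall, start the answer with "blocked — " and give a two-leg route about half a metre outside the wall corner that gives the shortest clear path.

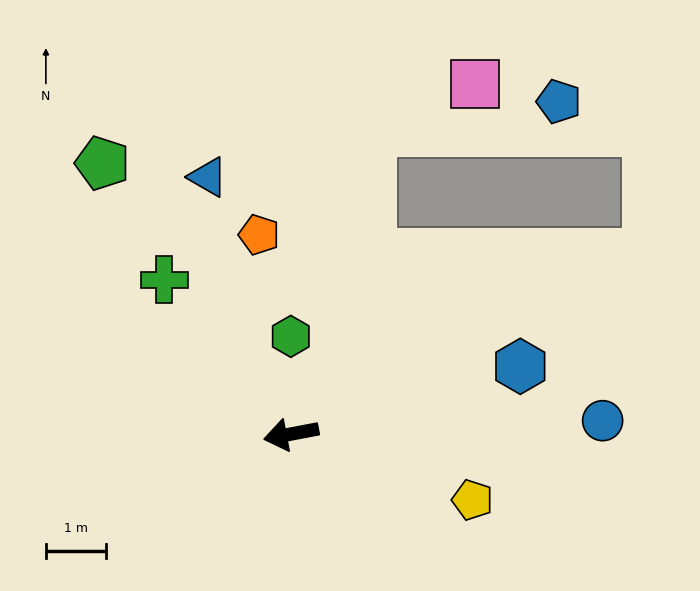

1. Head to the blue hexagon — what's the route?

turn right 174°, forward 4.0 m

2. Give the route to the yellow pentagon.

turn left 149°, forward 3.2 m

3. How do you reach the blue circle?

turn left 172°, forward 5.2 m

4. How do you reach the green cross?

turn right 61°, forward 3.3 m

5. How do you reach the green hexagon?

turn right 101°, forward 1.6 m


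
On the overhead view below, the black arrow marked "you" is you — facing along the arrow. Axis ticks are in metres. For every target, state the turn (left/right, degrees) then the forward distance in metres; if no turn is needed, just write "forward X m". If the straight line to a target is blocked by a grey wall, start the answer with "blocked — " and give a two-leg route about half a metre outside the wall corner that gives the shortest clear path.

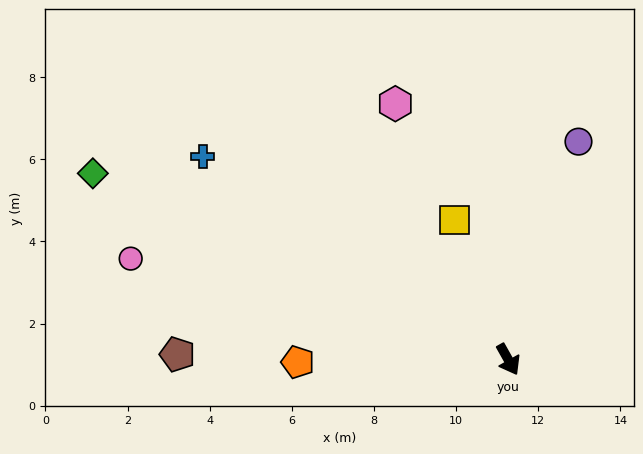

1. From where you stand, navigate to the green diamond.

turn right 143°, forward 11.1 m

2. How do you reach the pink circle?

turn right 134°, forward 9.5 m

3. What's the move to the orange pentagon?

turn right 119°, forward 5.1 m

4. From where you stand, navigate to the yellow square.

turn left 172°, forward 3.6 m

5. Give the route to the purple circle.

turn left 133°, forward 5.6 m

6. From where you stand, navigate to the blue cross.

turn right 153°, forward 8.9 m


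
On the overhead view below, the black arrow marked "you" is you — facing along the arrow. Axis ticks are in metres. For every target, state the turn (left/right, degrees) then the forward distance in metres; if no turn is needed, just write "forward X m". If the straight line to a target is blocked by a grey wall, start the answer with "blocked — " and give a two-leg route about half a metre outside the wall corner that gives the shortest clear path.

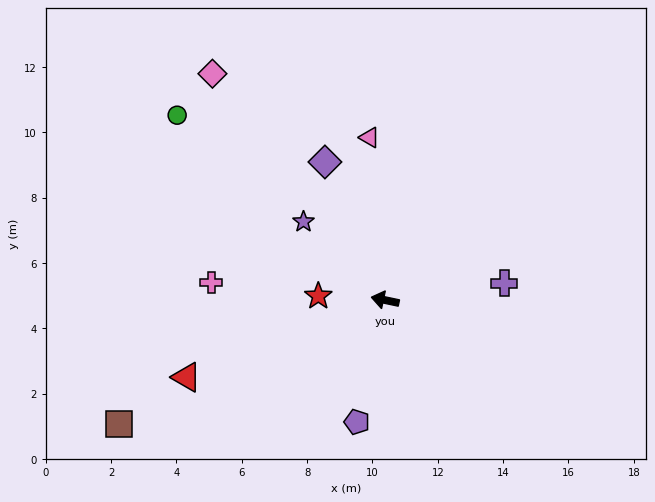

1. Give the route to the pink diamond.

turn right 41°, forward 8.7 m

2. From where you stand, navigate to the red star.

turn left 8°, forward 2.0 m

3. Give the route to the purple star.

turn right 32°, forward 3.5 m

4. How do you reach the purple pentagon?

turn left 89°, forward 3.8 m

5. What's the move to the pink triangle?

turn right 73°, forward 5.0 m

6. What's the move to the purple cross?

turn right 160°, forward 3.7 m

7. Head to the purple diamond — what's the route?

turn right 55°, forward 4.6 m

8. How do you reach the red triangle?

turn left 33°, forward 6.5 m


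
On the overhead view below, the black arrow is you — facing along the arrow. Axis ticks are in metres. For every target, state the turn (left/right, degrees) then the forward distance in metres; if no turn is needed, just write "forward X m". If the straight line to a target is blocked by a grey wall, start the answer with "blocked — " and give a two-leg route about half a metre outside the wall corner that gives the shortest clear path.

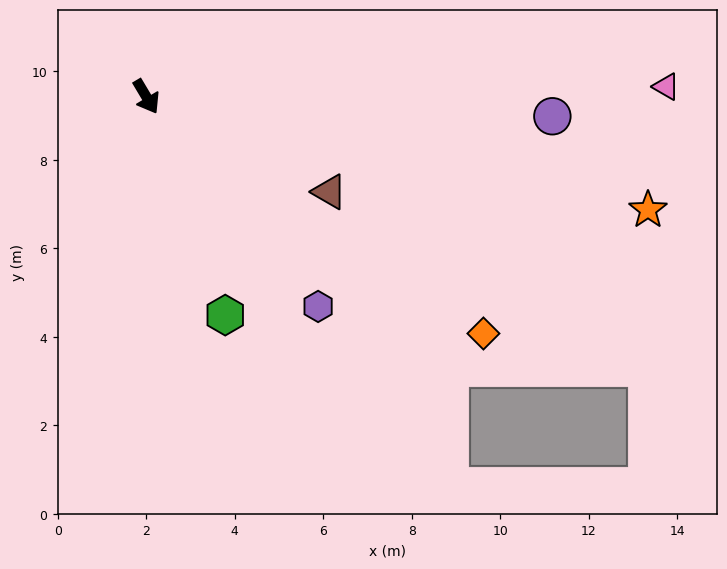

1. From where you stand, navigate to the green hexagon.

turn right 11°, forward 5.2 m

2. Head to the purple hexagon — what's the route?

turn left 9°, forward 6.1 m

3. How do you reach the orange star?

turn left 47°, forward 11.6 m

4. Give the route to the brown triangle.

turn left 32°, forward 4.7 m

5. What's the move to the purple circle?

turn left 56°, forward 9.2 m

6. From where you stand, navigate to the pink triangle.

turn left 60°, forward 11.7 m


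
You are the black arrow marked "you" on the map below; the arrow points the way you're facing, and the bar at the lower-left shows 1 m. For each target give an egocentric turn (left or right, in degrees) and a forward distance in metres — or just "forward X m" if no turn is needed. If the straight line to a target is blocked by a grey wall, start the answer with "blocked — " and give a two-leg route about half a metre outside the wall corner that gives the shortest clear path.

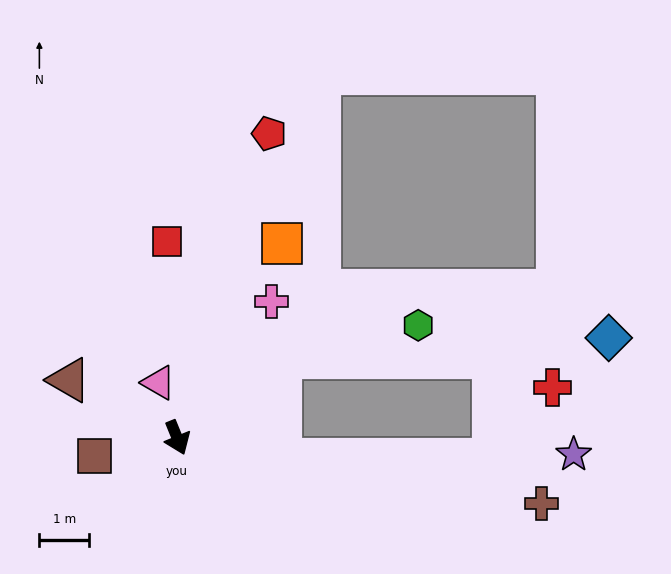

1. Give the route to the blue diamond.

blocked — turn left 106°, forward 2.6 m, then turn right 35°, forward 6.6 m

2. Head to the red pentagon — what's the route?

turn left 141°, forward 6.4 m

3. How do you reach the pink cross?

turn left 123°, forward 3.3 m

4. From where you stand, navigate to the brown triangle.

turn right 140°, forward 2.5 m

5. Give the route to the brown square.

turn right 100°, forward 1.7 m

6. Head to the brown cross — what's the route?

turn left 58°, forward 7.5 m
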